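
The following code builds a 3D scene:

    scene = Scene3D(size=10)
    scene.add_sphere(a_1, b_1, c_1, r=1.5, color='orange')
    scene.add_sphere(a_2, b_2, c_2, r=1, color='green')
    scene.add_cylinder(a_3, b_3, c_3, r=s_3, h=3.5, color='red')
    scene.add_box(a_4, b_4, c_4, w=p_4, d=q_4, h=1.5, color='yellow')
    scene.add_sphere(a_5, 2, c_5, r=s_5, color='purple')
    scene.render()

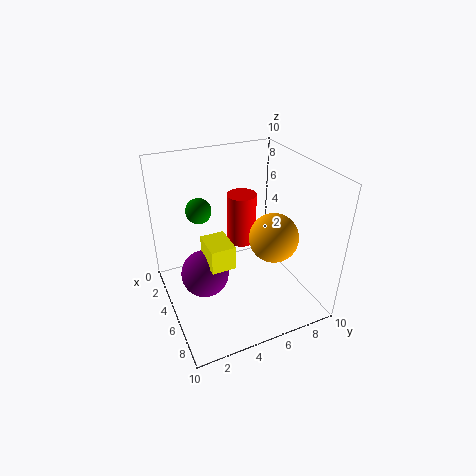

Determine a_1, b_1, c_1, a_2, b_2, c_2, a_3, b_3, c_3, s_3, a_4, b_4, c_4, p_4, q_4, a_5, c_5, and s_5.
a_1 = 8
b_1 = 6
c_1 = 6.5
a_2 = 1
b_2 = 3.5
c_2 = 5.5
a_3 = 4.5
b_3 = 5.5
c_3 = 4.5
s_3 = 1
a_4 = 6
b_4 = 2
c_4 = 5
p_4 = 2
q_4 = 1.5
a_5 = 6.5
c_5 = 4
s_5 = 1.5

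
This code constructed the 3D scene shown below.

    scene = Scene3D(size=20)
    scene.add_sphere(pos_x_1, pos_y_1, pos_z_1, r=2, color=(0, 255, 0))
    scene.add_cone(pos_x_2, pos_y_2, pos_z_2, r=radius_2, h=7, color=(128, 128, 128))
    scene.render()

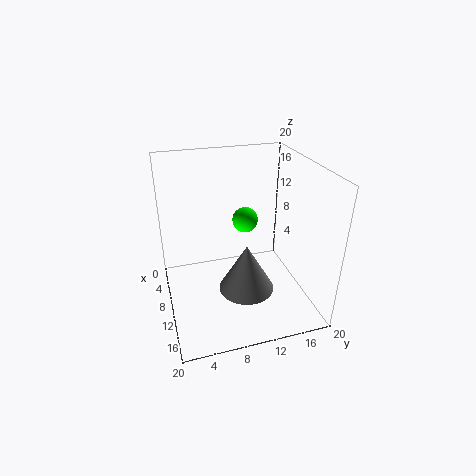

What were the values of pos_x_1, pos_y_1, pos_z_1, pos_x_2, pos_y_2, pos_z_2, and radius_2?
pos_x_1 = 4, pos_y_1 = 13, pos_z_1 = 9.5, pos_x_2 = 11, pos_y_2 = 11, pos_z_2 = 2, radius_2 = 4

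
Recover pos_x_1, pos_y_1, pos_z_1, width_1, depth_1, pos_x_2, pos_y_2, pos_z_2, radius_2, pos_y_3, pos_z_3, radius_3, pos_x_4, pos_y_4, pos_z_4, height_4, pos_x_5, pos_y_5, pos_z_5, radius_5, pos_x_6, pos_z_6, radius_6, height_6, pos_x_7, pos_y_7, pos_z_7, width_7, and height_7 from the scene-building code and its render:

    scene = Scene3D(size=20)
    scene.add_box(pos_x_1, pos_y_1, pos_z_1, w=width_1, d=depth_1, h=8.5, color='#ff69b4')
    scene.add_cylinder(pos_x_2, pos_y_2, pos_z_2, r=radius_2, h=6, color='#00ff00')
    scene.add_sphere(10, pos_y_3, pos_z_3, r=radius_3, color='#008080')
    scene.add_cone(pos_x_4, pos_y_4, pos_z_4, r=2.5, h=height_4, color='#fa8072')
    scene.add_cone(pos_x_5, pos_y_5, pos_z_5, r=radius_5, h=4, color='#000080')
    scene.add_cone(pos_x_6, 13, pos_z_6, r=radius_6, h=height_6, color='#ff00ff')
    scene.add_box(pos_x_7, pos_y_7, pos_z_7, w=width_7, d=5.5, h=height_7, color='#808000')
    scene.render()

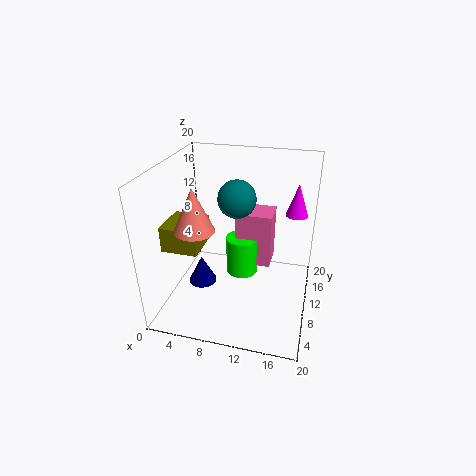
pos_x_1 = 8.5; pos_y_1 = 14; pos_z_1 = 3; width_1 = 5.5; depth_1 = 4.5; pos_x_2 = 9.5; pos_y_2 = 14.5; pos_z_2 = 1.5; radius_2 = 2.5; pos_y_3 = 9.5; pos_z_3 = 16; radius_3 = 2.5; pos_x_4 = 6; pos_y_4 = 4.5; pos_z_4 = 13.5; height_4 = 5.5; pos_x_5 = 5; pos_y_5 = 8.5; pos_z_5 = 3; radius_5 = 2; pos_x_6 = 17.5; pos_z_6 = 13; radius_6 = 1.5; height_6 = 4.5; pos_x_7 = 0.5; pos_y_7 = 5.5; pos_z_7 = 9; width_7 = 5; height_7 = 3.5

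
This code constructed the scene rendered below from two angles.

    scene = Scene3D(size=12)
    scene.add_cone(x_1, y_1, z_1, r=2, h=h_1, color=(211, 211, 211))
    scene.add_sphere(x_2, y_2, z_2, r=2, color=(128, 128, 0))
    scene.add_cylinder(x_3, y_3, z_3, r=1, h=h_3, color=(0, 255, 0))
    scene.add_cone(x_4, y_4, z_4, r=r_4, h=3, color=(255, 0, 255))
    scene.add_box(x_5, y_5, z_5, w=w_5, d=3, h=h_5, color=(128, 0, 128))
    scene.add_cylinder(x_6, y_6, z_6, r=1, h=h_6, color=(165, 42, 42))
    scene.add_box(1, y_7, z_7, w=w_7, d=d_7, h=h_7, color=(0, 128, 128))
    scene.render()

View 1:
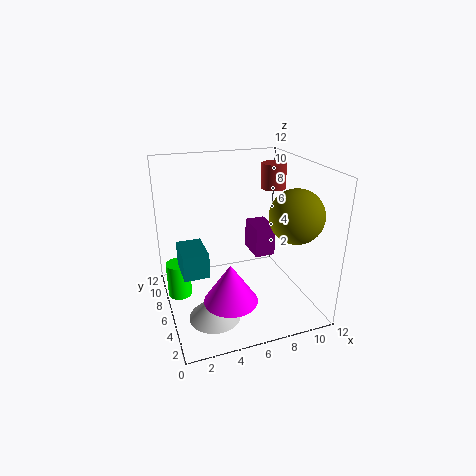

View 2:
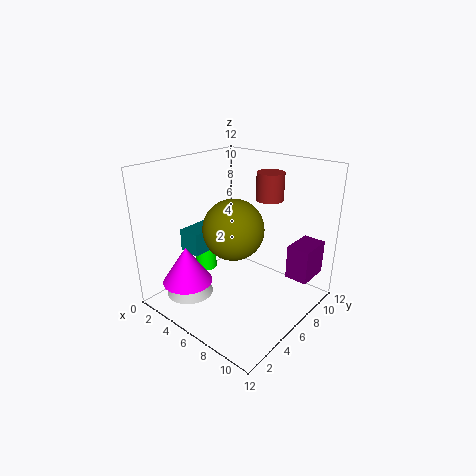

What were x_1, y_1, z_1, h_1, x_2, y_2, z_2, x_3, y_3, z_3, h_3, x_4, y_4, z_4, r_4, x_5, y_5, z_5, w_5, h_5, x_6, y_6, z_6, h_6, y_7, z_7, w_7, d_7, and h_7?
x_1 = 3
y_1 = 3
z_1 = 1
h_1 = 2
x_2 = 9
y_2 = 2
z_2 = 9
x_3 = 1
y_3 = 7
z_3 = 1
h_3 = 3
x_4 = 4
y_4 = 2
z_4 = 3
r_4 = 2
x_5 = 9
y_5 = 9
z_5 = 2
w_5 = 2
h_5 = 3
x_6 = 9
y_6 = 6
z_6 = 10
h_6 = 2
y_7 = 4
z_7 = 4
w_7 = 2
d_7 = 3
h_7 = 2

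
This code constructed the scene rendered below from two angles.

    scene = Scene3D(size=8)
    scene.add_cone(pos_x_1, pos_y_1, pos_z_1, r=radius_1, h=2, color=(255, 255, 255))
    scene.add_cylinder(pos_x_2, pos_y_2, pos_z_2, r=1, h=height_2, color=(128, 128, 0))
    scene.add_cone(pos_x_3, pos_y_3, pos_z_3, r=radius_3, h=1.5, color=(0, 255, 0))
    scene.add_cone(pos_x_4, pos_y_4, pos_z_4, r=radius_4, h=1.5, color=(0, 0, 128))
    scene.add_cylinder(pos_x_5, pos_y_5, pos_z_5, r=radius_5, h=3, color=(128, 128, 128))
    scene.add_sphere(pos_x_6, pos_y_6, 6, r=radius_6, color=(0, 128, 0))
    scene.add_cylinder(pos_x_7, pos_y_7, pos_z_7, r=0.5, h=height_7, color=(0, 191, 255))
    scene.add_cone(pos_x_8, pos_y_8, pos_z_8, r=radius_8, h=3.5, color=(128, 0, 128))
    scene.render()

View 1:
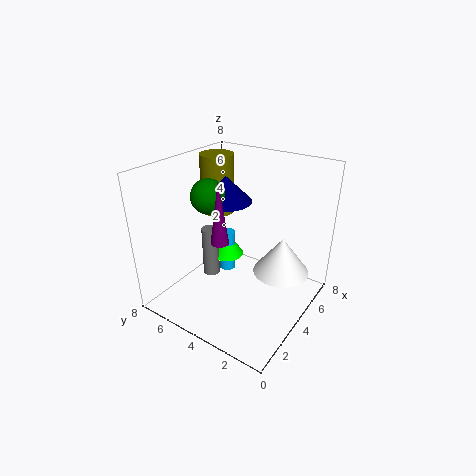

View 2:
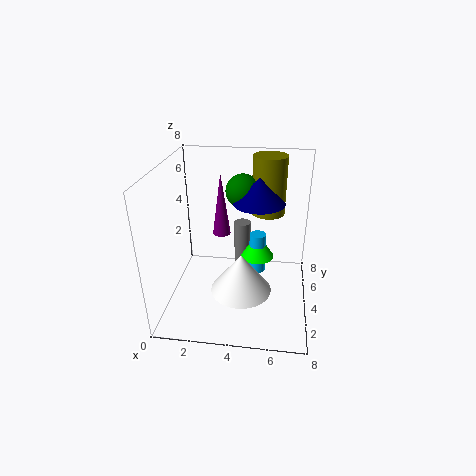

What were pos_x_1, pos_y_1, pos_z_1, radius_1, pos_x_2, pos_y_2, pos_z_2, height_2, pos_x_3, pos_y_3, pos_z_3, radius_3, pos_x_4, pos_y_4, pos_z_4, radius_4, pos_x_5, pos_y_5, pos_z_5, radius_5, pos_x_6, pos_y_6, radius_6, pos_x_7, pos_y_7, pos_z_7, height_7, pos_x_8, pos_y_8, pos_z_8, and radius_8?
pos_x_1 = 4.5, pos_y_1 = 1.5, pos_z_1 = 2.5, radius_1 = 1.5, pos_x_2 = 5.5, pos_y_2 = 6.5, pos_z_2 = 4.5, height_2 = 3.5, pos_x_3 = 5, pos_y_3 = 5.5, pos_z_3 = 2, radius_3 = 1, pos_x_4 = 5, pos_y_4 = 5.5, pos_z_4 = 5.5, radius_4 = 1.5, pos_x_5 = 4, pos_y_5 = 6, pos_z_5 = 1, radius_5 = 0.5, pos_x_6 = 4, pos_y_6 = 6, radius_6 = 1, pos_x_7 = 5, pos_y_7 = 5.5, pos_z_7 = 1, height_7 = 2.5, pos_x_8 = 3, pos_y_8 = 4.5, pos_z_8 = 4, radius_8 = 0.5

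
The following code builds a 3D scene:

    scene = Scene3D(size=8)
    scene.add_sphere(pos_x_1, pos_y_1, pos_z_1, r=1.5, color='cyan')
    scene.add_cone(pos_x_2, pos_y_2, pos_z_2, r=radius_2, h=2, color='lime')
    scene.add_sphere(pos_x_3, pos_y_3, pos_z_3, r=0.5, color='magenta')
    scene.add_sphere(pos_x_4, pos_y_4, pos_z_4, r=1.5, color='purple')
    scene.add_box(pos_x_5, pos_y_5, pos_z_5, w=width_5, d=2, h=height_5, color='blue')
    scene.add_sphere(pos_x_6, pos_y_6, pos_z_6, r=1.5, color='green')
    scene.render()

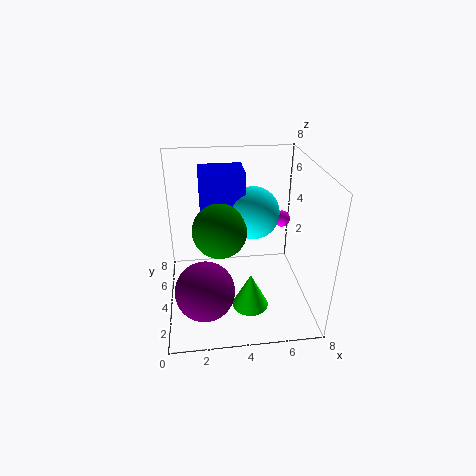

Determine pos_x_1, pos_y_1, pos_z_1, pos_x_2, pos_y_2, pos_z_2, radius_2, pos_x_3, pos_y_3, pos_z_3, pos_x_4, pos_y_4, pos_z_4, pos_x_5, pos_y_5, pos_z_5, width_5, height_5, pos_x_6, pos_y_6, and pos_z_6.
pos_x_1 = 5
pos_y_1 = 5
pos_z_1 = 5
pos_x_2 = 4.5
pos_y_2 = 2.5
pos_z_2 = 0.5
radius_2 = 1
pos_x_3 = 7
pos_y_3 = 6
pos_z_3 = 4
pos_x_4 = 2
pos_y_4 = 1.5
pos_z_4 = 2.5
pos_x_5 = 2
pos_y_5 = 4.5
pos_z_5 = 4.5
width_5 = 2.5
height_5 = 3
pos_x_6 = 3
pos_y_6 = 4
pos_z_6 = 4.5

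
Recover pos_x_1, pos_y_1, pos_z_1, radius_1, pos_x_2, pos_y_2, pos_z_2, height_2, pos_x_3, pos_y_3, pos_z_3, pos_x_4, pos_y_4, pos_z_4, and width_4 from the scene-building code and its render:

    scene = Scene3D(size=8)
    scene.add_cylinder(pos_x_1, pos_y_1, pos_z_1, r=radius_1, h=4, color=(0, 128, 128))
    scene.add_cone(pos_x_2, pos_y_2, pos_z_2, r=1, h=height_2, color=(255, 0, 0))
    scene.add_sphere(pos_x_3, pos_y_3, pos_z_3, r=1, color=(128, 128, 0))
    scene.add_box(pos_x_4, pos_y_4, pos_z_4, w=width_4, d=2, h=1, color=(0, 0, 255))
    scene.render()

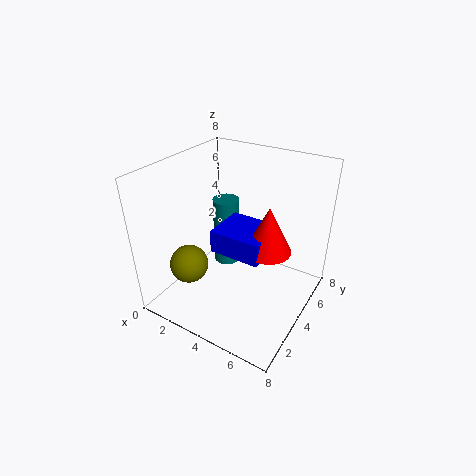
pos_x_1 = 2.75; pos_y_1 = 4.75; pos_z_1 = 1.75; radius_1 = 0.75; pos_x_2 = 7; pos_y_2 = 1.5; pos_z_2 = 5.75; height_2 = 2; pos_x_3 = 2.5; pos_y_3 = 1.5; pos_z_3 = 3.25; pos_x_4 = 4.75; pos_y_4 = 0.5; pos_z_4 = 5.5; width_4 = 2.25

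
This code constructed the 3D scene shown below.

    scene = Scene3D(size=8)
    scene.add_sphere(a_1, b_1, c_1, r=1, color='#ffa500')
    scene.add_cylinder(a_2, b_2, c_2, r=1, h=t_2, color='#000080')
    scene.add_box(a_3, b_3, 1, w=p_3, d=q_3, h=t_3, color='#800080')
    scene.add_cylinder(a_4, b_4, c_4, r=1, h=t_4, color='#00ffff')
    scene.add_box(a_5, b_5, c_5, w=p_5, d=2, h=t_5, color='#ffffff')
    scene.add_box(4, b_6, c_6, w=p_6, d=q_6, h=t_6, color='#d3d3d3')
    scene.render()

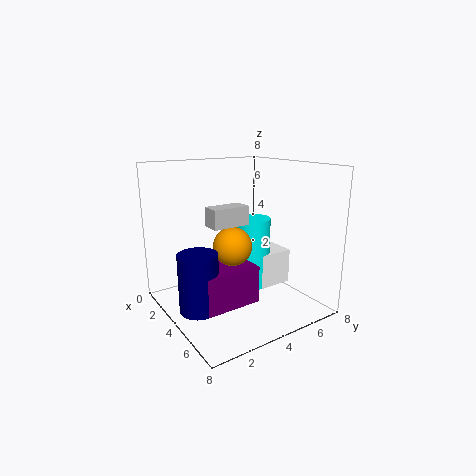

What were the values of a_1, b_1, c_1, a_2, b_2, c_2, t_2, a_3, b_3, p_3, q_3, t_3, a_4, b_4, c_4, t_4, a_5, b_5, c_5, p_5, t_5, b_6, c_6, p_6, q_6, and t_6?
a_1 = 5, b_1 = 3, c_1 = 4, a_2 = 5, b_2 = 1, c_2 = 1, t_2 = 3, a_3 = 4, b_3 = 1, p_3 = 2, q_3 = 3, t_3 = 2, a_4 = 4, b_4 = 5, c_4 = 1, t_4 = 4, a_5 = 3, b_5 = 5, c_5 = 1, p_5 = 2, t_5 = 2, b_6 = 2, c_6 = 5, p_6 = 1, q_6 = 2, t_6 = 1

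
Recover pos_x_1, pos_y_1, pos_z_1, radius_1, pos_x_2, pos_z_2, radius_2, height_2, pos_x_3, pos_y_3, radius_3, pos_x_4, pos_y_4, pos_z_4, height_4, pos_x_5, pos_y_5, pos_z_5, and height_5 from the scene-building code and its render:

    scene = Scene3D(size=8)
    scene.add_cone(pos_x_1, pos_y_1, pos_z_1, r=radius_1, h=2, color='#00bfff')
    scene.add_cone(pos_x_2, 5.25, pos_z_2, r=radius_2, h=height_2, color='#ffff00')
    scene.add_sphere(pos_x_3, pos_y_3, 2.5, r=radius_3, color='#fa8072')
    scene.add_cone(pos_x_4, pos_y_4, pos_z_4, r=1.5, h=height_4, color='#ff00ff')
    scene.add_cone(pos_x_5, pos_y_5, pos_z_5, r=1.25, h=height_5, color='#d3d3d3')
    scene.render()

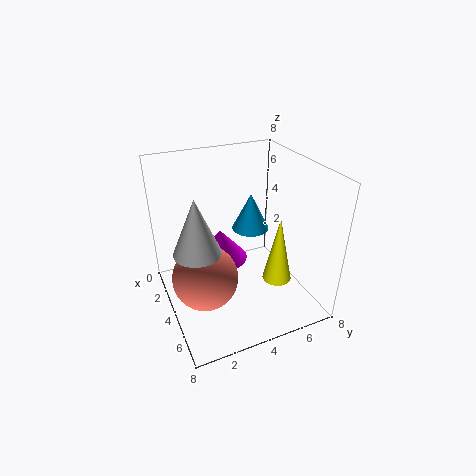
pos_x_1 = 4, pos_y_1 = 4.75, pos_z_1 = 4.5, radius_1 = 1, pos_x_2 = 6.25, pos_z_2 = 2.5, radius_2 = 0.75, height_2 = 3.5, pos_x_3 = 4.75, pos_y_3 = 1.75, radius_3 = 1.75, pos_x_4 = 3.25, pos_y_4 = 3.25, pos_z_4 = 2.5, height_4 = 1.75, pos_x_5 = 4.5, pos_y_5 = 1.5, pos_z_5 = 4, height_5 = 3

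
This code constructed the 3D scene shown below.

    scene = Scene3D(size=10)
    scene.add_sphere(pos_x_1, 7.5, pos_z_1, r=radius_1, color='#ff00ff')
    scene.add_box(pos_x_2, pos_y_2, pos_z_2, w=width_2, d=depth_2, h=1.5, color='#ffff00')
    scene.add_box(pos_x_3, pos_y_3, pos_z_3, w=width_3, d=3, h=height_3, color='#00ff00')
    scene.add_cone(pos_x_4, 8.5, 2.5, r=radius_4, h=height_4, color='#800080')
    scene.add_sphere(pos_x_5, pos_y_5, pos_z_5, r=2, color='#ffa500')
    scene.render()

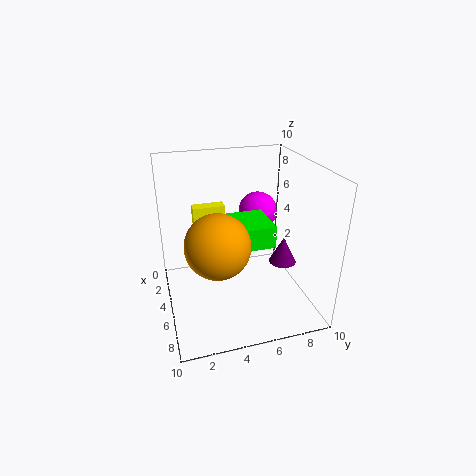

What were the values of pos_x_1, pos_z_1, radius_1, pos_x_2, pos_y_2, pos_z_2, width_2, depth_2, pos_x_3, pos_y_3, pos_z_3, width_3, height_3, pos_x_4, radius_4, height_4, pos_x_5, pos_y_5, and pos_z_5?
pos_x_1 = 2; pos_z_1 = 5.5; radius_1 = 1.5; pos_x_2 = 0.5; pos_y_2 = 2.5; pos_z_2 = 4.5; width_2 = 1; depth_2 = 2.5; pos_x_3 = 4; pos_y_3 = 4; pos_z_3 = 5; width_3 = 3; height_3 = 1.5; pos_x_4 = 5; radius_4 = 1; height_4 = 2; pos_x_5 = 7.5; pos_y_5 = 3; pos_z_5 = 6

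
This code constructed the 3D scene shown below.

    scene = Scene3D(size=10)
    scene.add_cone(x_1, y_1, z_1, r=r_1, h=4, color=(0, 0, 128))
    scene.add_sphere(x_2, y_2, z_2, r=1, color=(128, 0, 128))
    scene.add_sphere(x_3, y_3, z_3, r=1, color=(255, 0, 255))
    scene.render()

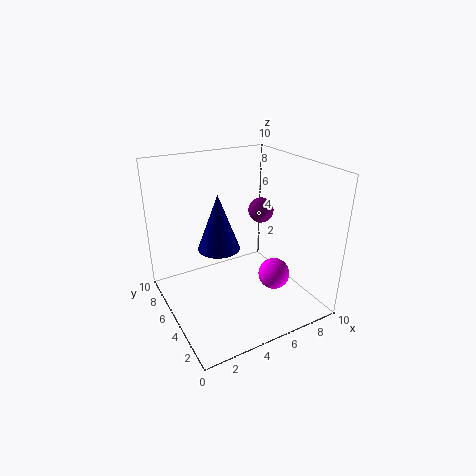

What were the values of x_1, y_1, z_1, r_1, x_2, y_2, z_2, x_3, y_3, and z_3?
x_1 = 4; y_1 = 6; z_1 = 4; r_1 = 1.5; x_2 = 8.5; y_2 = 7.5; z_2 = 5.5; x_3 = 6; y_3 = 2; z_3 = 3.5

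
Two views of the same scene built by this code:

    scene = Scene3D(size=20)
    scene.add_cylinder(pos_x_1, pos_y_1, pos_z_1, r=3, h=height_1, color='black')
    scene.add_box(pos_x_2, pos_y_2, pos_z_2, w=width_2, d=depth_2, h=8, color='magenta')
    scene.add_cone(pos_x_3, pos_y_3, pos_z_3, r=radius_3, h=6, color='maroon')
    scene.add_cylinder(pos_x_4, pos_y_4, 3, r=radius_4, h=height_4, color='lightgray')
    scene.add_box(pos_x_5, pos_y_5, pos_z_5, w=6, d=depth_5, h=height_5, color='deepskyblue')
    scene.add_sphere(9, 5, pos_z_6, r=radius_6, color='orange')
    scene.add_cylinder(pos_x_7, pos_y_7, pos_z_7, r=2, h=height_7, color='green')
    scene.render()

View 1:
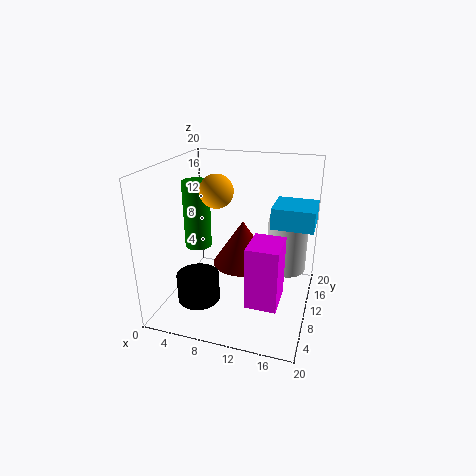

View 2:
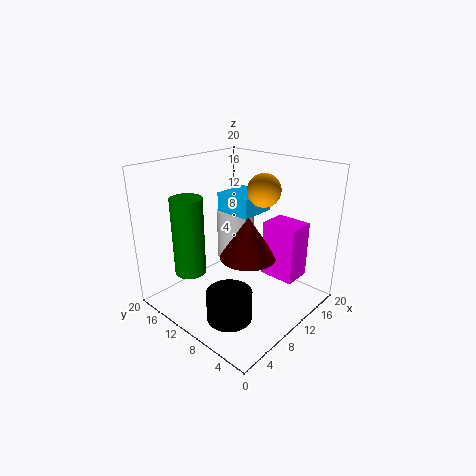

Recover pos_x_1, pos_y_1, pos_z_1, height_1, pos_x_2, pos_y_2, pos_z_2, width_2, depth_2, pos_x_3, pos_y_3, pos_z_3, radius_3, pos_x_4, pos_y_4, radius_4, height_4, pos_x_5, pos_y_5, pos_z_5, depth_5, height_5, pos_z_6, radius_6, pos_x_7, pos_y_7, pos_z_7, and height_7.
pos_x_1 = 5; pos_y_1 = 7; pos_z_1 = 1; height_1 = 4; pos_x_2 = 13; pos_y_2 = 3; pos_z_2 = 4; width_2 = 4; depth_2 = 5; pos_x_3 = 11; pos_y_3 = 9; pos_z_3 = 7; radius_3 = 4; pos_x_4 = 16; pos_y_4 = 16; radius_4 = 3; height_4 = 8; pos_x_5 = 14; pos_y_5 = 12; pos_z_5 = 11; depth_5 = 6; height_5 = 3; pos_z_6 = 18; radius_6 = 2; pos_x_7 = 3; pos_y_7 = 12; pos_z_7 = 7; height_7 = 10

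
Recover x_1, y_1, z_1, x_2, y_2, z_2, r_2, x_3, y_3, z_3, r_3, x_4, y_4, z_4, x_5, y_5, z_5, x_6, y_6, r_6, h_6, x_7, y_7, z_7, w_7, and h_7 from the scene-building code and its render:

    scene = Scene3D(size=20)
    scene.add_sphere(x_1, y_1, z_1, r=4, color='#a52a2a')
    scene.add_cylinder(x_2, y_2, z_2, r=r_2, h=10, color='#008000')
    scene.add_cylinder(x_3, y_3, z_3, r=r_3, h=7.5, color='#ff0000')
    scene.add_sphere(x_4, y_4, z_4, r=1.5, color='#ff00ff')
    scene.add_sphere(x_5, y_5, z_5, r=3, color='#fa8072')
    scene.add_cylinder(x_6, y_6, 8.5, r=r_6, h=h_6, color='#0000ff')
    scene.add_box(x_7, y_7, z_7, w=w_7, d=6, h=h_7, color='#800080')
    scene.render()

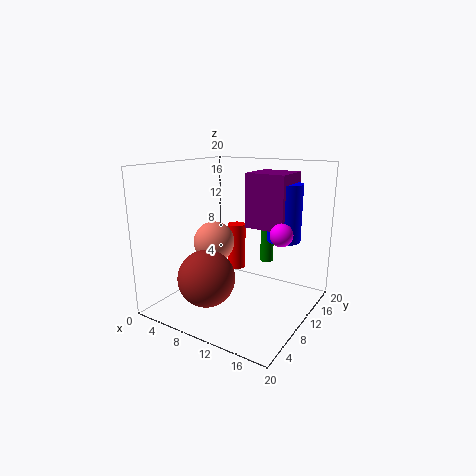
x_1 = 7
y_1 = 6.5
z_1 = 4.5
x_2 = 11.5
y_2 = 16
z_2 = 5
r_2 = 1
x_3 = 5
y_3 = 17.5
z_3 = 2
r_3 = 1.5
x_4 = 16.5
y_4 = 10
z_4 = 11.5
x_5 = 5.5
y_5 = 10.5
z_5 = 8.5
x_6 = 14
y_6 = 16.5
r_6 = 2.5
h_6 = 8.5
x_7 = 9
y_7 = 13.5
z_7 = 10.5
w_7 = 6
h_7 = 8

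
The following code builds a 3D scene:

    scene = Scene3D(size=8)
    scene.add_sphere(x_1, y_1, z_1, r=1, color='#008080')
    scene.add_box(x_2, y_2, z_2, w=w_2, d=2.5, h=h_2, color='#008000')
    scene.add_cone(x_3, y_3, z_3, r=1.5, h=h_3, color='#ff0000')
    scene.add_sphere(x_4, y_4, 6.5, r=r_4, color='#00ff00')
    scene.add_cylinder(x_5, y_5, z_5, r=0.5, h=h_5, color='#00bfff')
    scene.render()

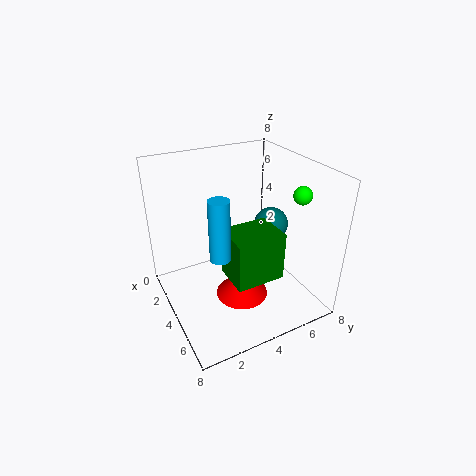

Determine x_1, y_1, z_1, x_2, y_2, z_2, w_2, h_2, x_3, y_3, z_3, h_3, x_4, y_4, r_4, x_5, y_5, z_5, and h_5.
x_1 = 3.5; y_1 = 6.5; z_1 = 4; x_2 = 5; y_2 = 2.5; z_2 = 3; w_2 = 2; h_2 = 2.5; x_3 = 4.5; y_3 = 4; z_3 = 0.5; h_3 = 1.5; x_4 = 5.5; y_4 = 7; r_4 = 0.5; x_5 = 6; y_5 = 2; z_5 = 4.5; h_5 = 3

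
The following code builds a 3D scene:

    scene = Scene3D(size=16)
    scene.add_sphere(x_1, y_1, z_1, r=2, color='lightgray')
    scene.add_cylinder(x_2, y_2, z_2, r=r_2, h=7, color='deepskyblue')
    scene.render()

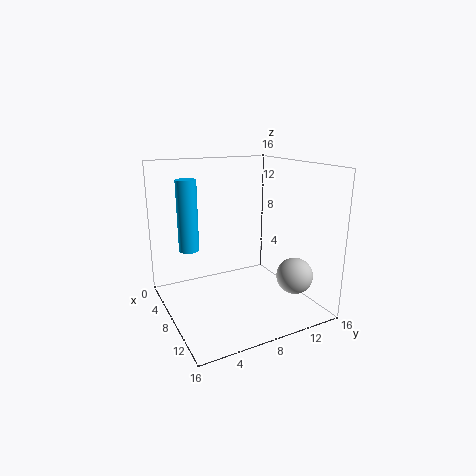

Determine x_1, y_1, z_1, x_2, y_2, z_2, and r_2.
x_1 = 12; y_1 = 13; z_1 = 4; x_2 = 9; y_2 = 2; z_2 = 8; r_2 = 1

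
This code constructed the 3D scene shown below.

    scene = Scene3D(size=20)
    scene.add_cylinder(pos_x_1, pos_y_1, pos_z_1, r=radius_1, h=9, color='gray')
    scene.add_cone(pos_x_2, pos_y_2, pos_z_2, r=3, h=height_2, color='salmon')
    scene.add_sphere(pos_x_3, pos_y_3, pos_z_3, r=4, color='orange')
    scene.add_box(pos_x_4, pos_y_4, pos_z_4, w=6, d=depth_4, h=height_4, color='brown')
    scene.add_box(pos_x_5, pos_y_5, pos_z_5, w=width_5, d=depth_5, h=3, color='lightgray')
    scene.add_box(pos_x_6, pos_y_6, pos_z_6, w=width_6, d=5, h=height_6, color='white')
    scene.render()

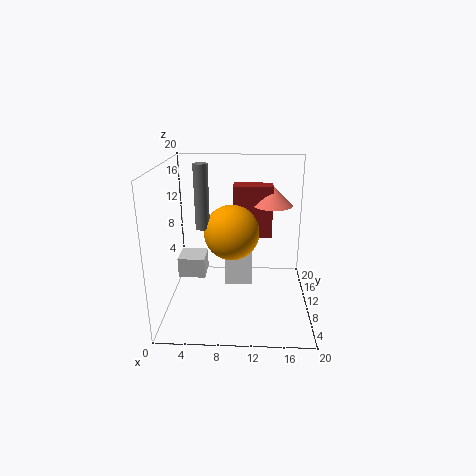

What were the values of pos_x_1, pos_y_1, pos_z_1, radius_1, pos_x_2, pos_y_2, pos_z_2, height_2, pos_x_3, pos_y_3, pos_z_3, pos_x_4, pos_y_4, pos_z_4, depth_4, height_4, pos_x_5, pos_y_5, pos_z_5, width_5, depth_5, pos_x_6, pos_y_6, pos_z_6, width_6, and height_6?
pos_x_1 = 5, pos_y_1 = 11, pos_z_1 = 11, radius_1 = 1, pos_x_2 = 15, pos_y_2 = 16, pos_z_2 = 13, height_2 = 3, pos_x_3 = 9, pos_y_3 = 12, pos_z_3 = 10, pos_x_4 = 9, pos_y_4 = 15, pos_z_4 = 8, depth_4 = 3, height_4 = 8, pos_x_5 = 1, pos_y_5 = 11, pos_z_5 = 3, width_5 = 4, depth_5 = 4, pos_x_6 = 8, pos_y_6 = 11, pos_z_6 = 2, width_6 = 4, height_6 = 8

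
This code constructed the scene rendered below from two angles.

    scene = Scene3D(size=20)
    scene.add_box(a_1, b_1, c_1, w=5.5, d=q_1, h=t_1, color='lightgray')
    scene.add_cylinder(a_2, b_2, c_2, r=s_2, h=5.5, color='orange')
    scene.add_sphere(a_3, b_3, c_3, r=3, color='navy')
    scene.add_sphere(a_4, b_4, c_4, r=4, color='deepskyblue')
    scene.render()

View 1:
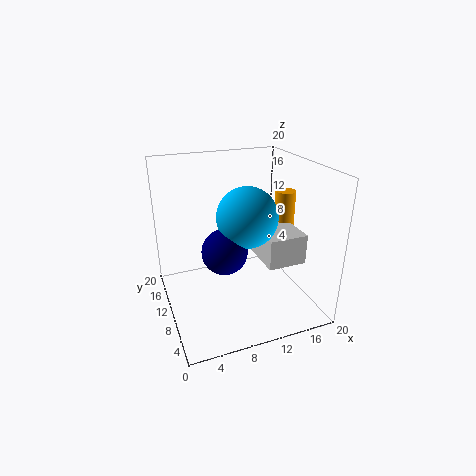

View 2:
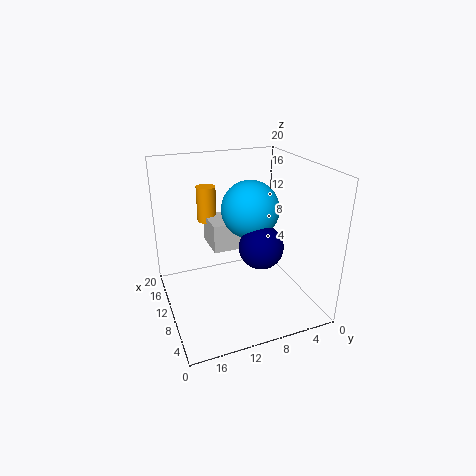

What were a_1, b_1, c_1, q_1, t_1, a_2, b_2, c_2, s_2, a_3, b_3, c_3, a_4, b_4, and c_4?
a_1 = 13
b_1 = 5.75
c_1 = 6.5
q_1 = 6.75
t_1 = 4.25
a_2 = 18.25
b_2 = 12
c_2 = 9.75
s_2 = 1.5
a_3 = 7.25
b_3 = 7.75
c_3 = 9.5
a_4 = 10.5
b_4 = 8
c_4 = 13.75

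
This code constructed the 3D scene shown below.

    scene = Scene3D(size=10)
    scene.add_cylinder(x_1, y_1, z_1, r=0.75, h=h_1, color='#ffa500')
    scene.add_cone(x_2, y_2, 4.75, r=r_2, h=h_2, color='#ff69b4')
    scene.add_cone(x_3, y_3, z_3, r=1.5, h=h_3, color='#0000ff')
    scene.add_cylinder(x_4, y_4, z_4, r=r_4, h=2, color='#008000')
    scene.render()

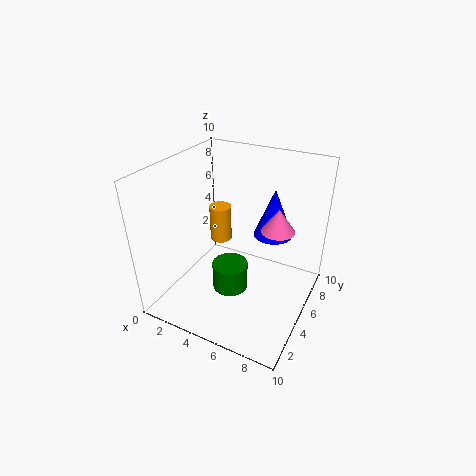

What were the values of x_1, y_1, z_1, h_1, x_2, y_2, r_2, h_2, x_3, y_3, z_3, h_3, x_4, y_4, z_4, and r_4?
x_1 = 3.5; y_1 = 5.25; z_1 = 4.5; h_1 = 2.5; x_2 = 7; y_2 = 7.5; r_2 = 1.25; h_2 = 1.75; x_3 = 6.25; y_3 = 8.5; z_3 = 3.75; h_3 = 3.75; x_4 = 4.75; y_4 = 4.25; z_4 = 1.25; r_4 = 1.25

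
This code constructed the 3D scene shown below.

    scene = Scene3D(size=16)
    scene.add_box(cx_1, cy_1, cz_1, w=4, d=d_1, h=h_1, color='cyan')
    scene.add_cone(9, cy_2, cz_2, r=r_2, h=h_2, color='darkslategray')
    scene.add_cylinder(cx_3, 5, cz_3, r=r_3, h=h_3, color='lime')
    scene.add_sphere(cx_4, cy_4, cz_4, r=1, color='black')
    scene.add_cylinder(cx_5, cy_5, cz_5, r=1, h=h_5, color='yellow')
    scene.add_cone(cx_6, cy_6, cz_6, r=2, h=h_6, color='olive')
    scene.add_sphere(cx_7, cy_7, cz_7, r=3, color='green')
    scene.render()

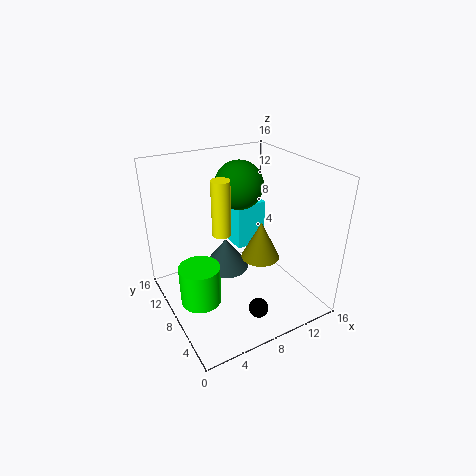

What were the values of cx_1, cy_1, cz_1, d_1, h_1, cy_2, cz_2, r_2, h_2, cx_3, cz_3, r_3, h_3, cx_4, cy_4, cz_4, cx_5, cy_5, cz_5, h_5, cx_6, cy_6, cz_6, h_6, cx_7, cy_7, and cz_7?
cx_1 = 11; cy_1 = 13; cz_1 = 3; d_1 = 3; h_1 = 6; cy_2 = 13; cz_2 = 1; r_2 = 3; h_2 = 4; cx_3 = 2; cz_3 = 4; r_3 = 2; h_3 = 4; cx_4 = 7; cy_4 = 2; cz_4 = 3; cx_5 = 6; cy_5 = 8; cz_5 = 9; h_5 = 6; cx_6 = 9; cy_6 = 5; cz_6 = 7; h_6 = 4; cx_7 = 11; cy_7 = 13; cz_7 = 12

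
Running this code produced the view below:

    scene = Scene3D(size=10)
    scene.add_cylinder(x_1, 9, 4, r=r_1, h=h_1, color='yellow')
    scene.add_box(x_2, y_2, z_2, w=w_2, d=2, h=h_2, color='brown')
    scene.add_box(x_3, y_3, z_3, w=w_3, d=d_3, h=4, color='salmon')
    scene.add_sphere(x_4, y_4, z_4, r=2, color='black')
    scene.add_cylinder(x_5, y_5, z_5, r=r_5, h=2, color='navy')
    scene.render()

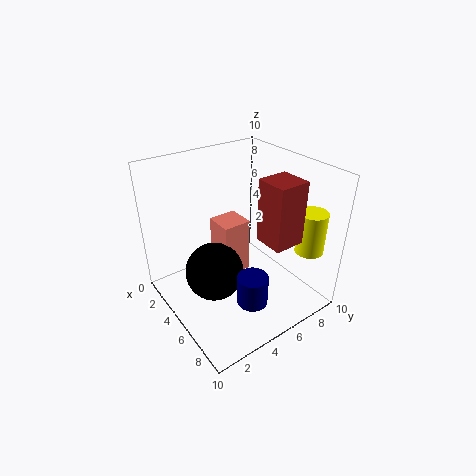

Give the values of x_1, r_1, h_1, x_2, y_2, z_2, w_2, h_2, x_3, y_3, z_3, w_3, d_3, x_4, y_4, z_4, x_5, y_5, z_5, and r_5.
x_1 = 8; r_1 = 1; h_1 = 3; x_2 = 7; y_2 = 5; z_2 = 6; w_2 = 2; h_2 = 4; x_3 = 3; y_3 = 4; z_3 = 2; w_3 = 2; d_3 = 2; x_4 = 5; y_4 = 3; z_4 = 3; x_5 = 8; y_5 = 4; z_5 = 2; r_5 = 1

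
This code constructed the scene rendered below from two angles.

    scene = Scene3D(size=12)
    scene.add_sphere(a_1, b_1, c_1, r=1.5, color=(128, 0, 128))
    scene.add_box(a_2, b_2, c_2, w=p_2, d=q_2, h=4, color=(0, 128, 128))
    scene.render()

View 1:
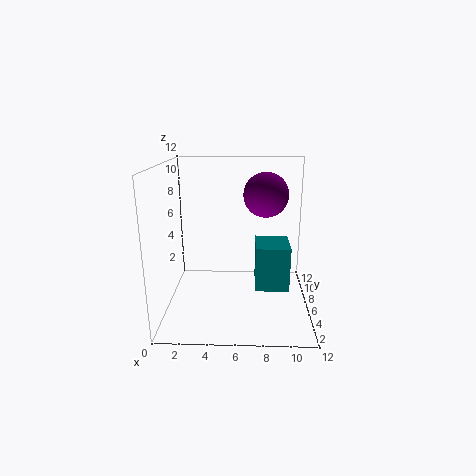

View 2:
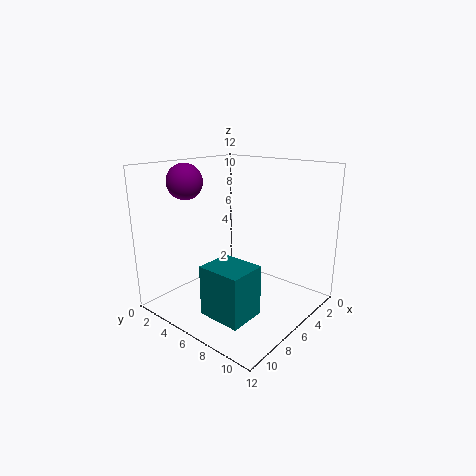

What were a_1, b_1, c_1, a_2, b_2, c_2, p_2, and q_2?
a_1 = 8; b_1 = 2; c_1 = 10.5; a_2 = 7.5; b_2 = 6; c_2 = 1; p_2 = 3; q_2 = 3.5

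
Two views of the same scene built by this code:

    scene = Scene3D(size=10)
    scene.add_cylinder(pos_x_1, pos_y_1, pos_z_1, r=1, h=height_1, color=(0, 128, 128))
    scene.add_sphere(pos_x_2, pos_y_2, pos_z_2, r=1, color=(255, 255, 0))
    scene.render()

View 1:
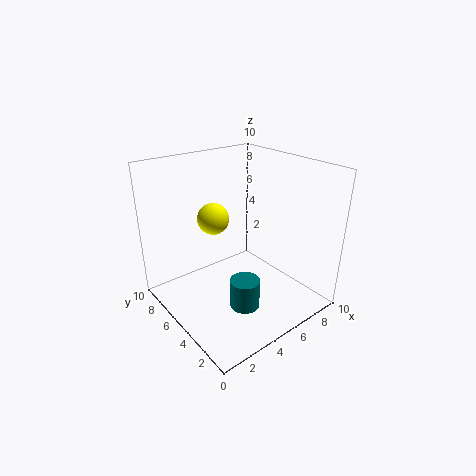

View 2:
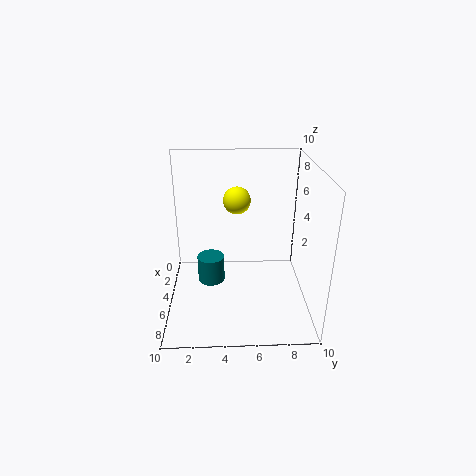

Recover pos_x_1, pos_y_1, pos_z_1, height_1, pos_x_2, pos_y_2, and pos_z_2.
pos_x_1 = 4, pos_y_1 = 3, pos_z_1 = 1, height_1 = 2, pos_x_2 = 3, pos_y_2 = 5, pos_z_2 = 7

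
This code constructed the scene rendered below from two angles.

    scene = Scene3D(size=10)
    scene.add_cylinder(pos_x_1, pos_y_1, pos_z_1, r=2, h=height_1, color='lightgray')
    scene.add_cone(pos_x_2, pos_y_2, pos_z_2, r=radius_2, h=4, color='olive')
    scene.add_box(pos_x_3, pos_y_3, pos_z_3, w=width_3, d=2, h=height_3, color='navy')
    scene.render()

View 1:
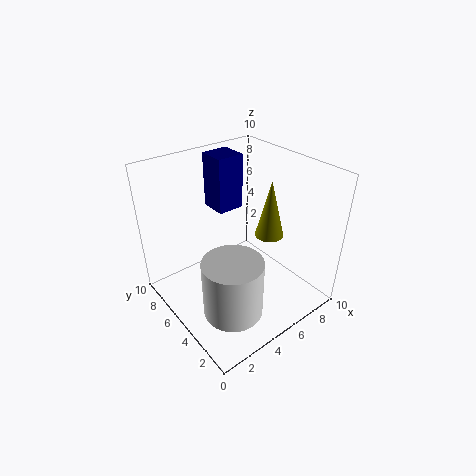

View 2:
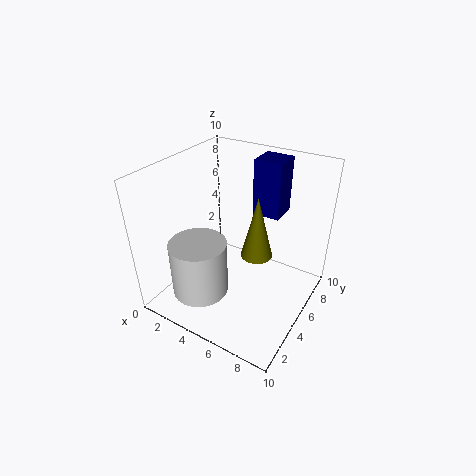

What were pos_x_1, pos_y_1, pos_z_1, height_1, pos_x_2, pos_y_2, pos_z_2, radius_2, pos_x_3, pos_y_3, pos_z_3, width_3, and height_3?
pos_x_1 = 3, pos_y_1 = 3, pos_z_1 = 1, height_1 = 4, pos_x_2 = 7, pos_y_2 = 4, pos_z_2 = 5, radius_2 = 1, pos_x_3 = 5, pos_y_3 = 7, pos_z_3 = 6, width_3 = 2, height_3 = 4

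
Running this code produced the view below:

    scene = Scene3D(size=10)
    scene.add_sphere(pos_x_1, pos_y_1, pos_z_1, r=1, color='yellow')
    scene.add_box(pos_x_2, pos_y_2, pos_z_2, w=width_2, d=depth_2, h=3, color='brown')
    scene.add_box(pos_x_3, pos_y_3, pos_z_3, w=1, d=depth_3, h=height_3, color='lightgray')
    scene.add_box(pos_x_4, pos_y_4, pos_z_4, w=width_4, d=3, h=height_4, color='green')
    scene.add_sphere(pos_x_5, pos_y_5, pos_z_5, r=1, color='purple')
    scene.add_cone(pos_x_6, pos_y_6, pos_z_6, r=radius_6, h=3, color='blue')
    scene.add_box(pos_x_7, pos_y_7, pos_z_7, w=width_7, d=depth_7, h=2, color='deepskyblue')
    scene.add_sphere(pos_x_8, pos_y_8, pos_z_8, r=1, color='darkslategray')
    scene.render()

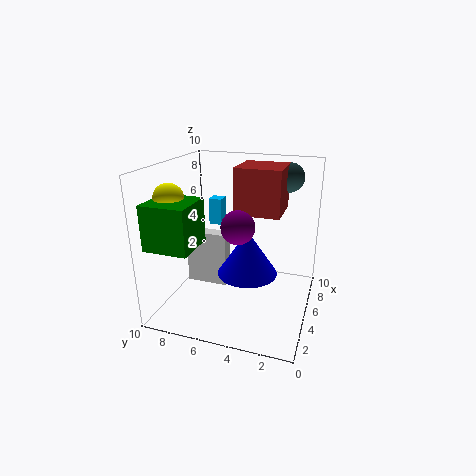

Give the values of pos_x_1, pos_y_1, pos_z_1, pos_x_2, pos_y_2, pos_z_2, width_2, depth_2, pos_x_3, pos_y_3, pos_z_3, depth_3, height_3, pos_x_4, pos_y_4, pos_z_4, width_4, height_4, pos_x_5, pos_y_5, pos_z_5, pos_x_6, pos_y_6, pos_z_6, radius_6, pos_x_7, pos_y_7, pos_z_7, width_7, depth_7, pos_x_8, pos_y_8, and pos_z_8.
pos_x_1 = 3
pos_y_1 = 9
pos_z_1 = 8
pos_x_2 = 4
pos_y_2 = 2
pos_z_2 = 7
width_2 = 3
depth_2 = 3
pos_x_3 = 5
pos_y_3 = 6
pos_z_3 = 1
depth_3 = 3
height_3 = 4
pos_x_4 = 1
pos_y_4 = 7
pos_z_4 = 5
width_4 = 3
height_4 = 3
pos_x_5 = 2
pos_y_5 = 4
pos_z_5 = 7
pos_x_6 = 4
pos_y_6 = 4
pos_z_6 = 3
radius_6 = 2
pos_x_7 = 7
pos_y_7 = 7
pos_z_7 = 5
width_7 = 1
depth_7 = 1
pos_x_8 = 7
pos_y_8 = 2
pos_z_8 = 9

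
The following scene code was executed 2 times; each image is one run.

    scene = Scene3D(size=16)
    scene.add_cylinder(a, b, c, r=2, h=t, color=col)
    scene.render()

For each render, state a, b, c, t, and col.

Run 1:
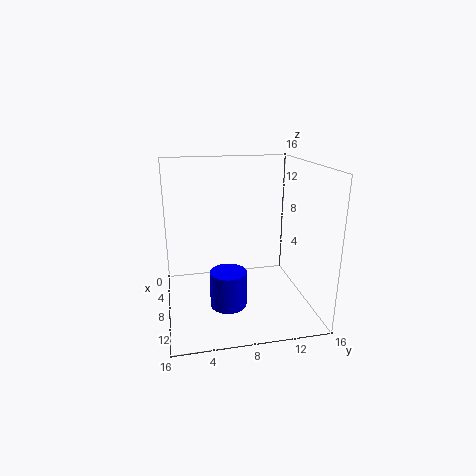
a = 10
b = 6.5
c = 1
t = 4
col = 'blue'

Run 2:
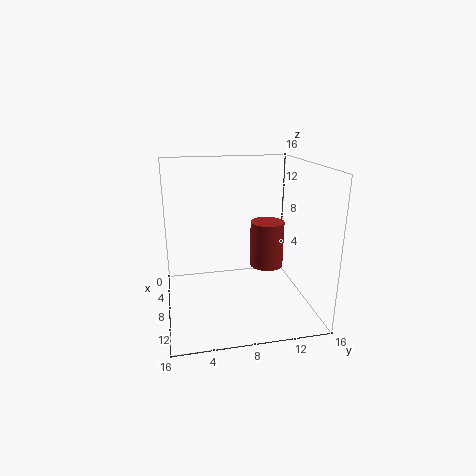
a = 6
b = 12
c = 3.5
t = 5.5
col = 'brown'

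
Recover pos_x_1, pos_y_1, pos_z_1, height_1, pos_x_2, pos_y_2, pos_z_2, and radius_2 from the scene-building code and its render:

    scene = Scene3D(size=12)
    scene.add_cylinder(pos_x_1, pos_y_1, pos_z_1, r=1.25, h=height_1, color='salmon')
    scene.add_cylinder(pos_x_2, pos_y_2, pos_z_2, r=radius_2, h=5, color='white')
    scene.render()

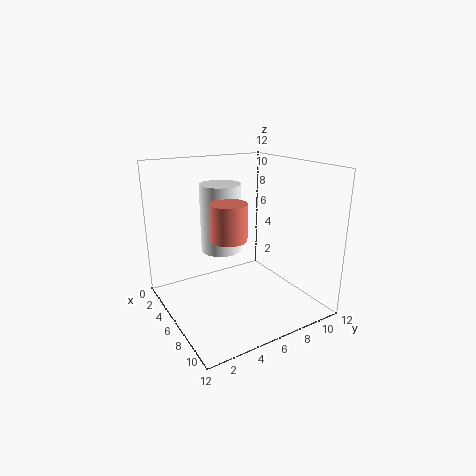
pos_x_1 = 9.75
pos_y_1 = 3
pos_z_1 = 7.75
height_1 = 2.5
pos_x_2 = 7.25
pos_y_2 = 3.75
pos_z_2 = 6
radius_2 = 1.5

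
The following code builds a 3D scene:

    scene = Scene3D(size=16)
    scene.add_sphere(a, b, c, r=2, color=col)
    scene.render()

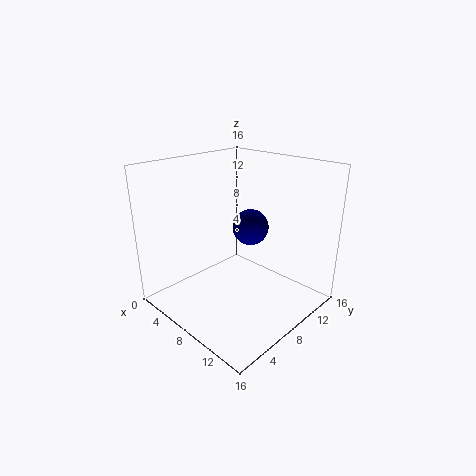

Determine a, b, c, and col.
a = 8.5, b = 9.5, c = 9, col = 'navy'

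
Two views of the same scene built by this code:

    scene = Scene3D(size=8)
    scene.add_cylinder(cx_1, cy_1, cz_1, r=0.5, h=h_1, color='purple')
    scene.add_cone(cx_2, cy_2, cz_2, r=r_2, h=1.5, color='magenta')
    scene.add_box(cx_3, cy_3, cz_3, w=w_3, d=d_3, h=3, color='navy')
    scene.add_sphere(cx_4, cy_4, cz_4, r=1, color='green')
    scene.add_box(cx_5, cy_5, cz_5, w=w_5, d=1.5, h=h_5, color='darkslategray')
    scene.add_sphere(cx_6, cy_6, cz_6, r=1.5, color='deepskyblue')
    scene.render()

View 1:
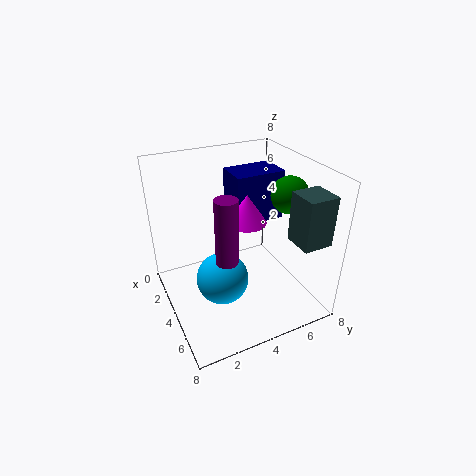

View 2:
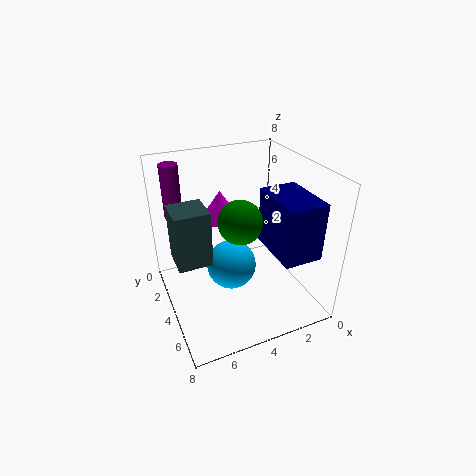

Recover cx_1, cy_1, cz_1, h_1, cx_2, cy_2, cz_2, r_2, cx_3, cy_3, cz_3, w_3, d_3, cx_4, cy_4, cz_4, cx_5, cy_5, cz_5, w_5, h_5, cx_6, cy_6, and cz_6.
cx_1 = 7; cy_1 = 2; cz_1 = 5; h_1 = 3; cx_2 = 5; cy_2 = 4; cz_2 = 5.5; r_2 = 1; cx_3 = 1; cy_3 = 4.5; cz_3 = 4; w_3 = 2; d_3 = 3; cx_4 = 5; cy_4 = 6.5; cz_4 = 6.5; cx_5 = 6.5; cy_5 = 5.5; cz_5 = 5; w_5 = 1.5; h_5 = 2.5; cx_6 = 4; cy_6 = 3; cz_6 = 1.5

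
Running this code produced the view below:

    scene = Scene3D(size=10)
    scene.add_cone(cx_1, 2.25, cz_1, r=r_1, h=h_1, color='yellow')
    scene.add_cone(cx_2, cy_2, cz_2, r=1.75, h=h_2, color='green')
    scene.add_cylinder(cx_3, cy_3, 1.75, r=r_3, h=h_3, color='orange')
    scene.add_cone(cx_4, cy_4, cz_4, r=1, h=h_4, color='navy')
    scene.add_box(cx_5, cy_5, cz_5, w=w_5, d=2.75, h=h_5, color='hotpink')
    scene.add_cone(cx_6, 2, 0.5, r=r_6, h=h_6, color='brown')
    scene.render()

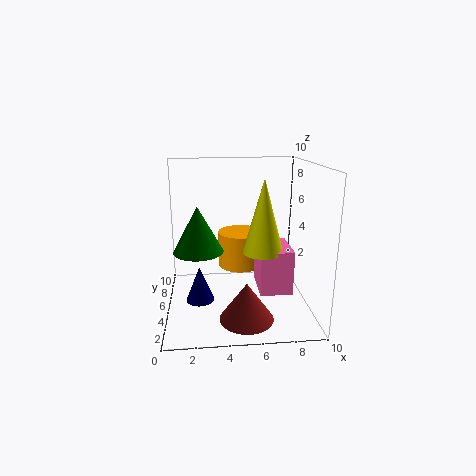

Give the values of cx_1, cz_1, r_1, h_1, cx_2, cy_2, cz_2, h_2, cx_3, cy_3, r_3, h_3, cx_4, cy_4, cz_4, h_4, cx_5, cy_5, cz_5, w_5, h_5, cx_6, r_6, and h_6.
cx_1 = 6.25, cz_1 = 5, r_1 = 1.25, h_1 = 4.5, cx_2 = 2.25, cy_2 = 5.25, cz_2 = 4, h_2 = 3.25, cx_3 = 5.5, cy_3 = 8, r_3 = 1.75, h_3 = 2.75, cx_4 = 2.25, cy_4 = 4.75, cz_4 = 0.5, h_4 = 2.5, cx_5 = 6, cy_5 = 1.25, cz_5 = 2.5, w_5 = 2, h_5 = 2.75, cx_6 = 5.25, r_6 = 1.75, h_6 = 2.5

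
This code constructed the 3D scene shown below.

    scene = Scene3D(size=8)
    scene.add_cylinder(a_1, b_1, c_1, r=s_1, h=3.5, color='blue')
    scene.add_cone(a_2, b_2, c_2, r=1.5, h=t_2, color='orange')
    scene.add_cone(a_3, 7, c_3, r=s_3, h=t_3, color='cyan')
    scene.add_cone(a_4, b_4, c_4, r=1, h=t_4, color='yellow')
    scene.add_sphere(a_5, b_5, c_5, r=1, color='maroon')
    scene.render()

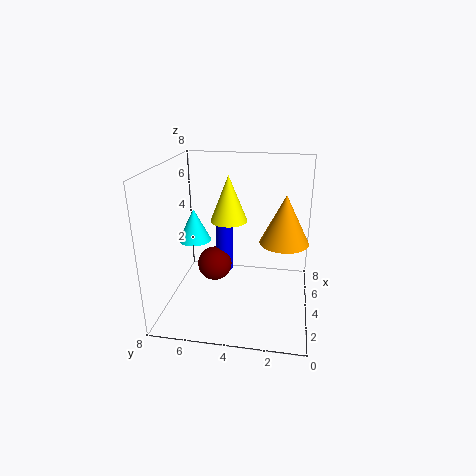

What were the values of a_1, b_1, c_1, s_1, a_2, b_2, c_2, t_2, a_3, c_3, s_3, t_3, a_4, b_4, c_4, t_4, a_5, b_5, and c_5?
a_1 = 5, b_1 = 5, c_1 = 1.5, s_1 = 0.5, a_2 = 6, b_2 = 1.5, c_2 = 3, t_2 = 3, a_3 = 5.5, c_3 = 3, s_3 = 1, t_3 = 2, a_4 = 4, b_4 = 4.5, c_4 = 5, t_4 = 2.5, a_5 = 4.5, b_5 = 5.5, c_5 = 2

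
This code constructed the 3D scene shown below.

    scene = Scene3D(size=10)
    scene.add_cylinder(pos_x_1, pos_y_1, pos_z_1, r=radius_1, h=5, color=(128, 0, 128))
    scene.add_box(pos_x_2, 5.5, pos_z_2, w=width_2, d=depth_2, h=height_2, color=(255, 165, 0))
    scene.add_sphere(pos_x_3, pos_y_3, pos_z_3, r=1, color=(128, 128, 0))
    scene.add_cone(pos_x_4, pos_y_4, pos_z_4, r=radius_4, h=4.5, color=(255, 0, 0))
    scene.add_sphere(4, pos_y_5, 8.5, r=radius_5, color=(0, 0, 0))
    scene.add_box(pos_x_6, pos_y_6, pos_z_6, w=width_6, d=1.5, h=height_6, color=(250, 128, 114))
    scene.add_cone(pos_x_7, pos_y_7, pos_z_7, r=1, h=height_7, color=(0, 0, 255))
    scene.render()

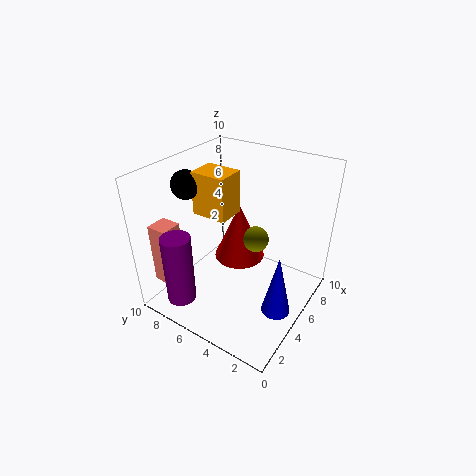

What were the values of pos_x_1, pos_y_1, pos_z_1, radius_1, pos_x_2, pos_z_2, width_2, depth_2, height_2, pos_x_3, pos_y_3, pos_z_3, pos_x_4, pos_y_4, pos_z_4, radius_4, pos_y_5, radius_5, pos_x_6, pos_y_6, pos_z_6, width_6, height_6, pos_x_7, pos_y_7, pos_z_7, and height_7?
pos_x_1 = 1.5; pos_y_1 = 7.5; pos_z_1 = 1; radius_1 = 1; pos_x_2 = 4; pos_z_2 = 6.5; width_2 = 2; depth_2 = 2.5; height_2 = 3; pos_x_3 = 7.5; pos_y_3 = 5; pos_z_3 = 3.5; pos_x_4 = 7.5; pos_y_4 = 6.5; pos_z_4 = 1.5; radius_4 = 2; pos_y_5 = 8.5; radius_5 = 1; pos_x_6 = 1.5; pos_y_6 = 8.5; pos_z_6 = 1.5; width_6 = 1.5; height_6 = 4.5; pos_x_7 = 4.5; pos_y_7 = 1.5; pos_z_7 = 0.5; height_7 = 4.5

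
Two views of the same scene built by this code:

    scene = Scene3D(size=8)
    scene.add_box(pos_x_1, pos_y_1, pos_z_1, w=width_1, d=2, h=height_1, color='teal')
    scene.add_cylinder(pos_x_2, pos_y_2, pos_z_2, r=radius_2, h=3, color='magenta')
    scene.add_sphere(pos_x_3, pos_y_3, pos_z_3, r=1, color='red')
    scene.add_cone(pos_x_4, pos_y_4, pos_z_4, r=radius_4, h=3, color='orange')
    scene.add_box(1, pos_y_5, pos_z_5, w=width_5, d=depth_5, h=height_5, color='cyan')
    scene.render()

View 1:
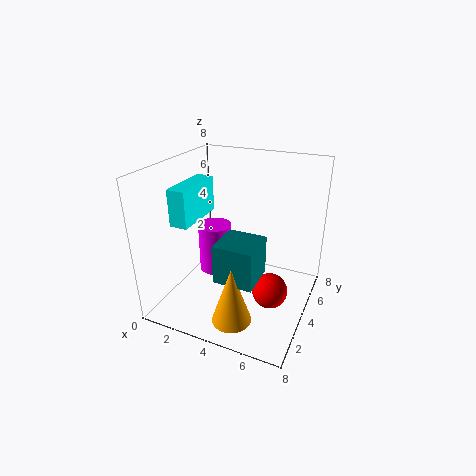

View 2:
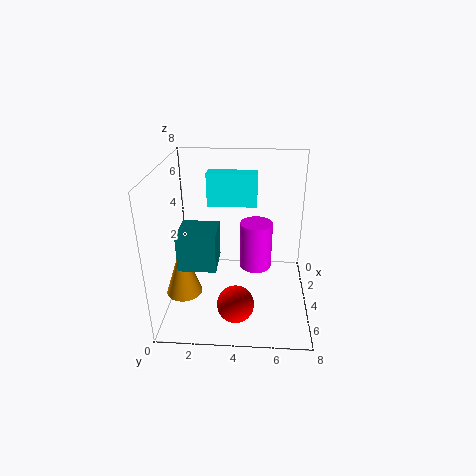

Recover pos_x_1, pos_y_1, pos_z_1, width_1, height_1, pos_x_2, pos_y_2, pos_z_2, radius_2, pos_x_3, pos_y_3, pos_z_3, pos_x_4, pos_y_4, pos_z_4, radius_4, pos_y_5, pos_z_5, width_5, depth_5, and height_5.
pos_x_1 = 4; pos_y_1 = 1; pos_z_1 = 3; width_1 = 2; height_1 = 2; pos_x_2 = 2; pos_y_2 = 5; pos_z_2 = 1; radius_2 = 1; pos_x_3 = 6; pos_y_3 = 4; pos_z_3 = 1; pos_x_4 = 5; pos_y_4 = 1; pos_z_4 = 1; radius_4 = 1; pos_y_5 = 2; pos_z_5 = 5; width_5 = 1; depth_5 = 3; height_5 = 2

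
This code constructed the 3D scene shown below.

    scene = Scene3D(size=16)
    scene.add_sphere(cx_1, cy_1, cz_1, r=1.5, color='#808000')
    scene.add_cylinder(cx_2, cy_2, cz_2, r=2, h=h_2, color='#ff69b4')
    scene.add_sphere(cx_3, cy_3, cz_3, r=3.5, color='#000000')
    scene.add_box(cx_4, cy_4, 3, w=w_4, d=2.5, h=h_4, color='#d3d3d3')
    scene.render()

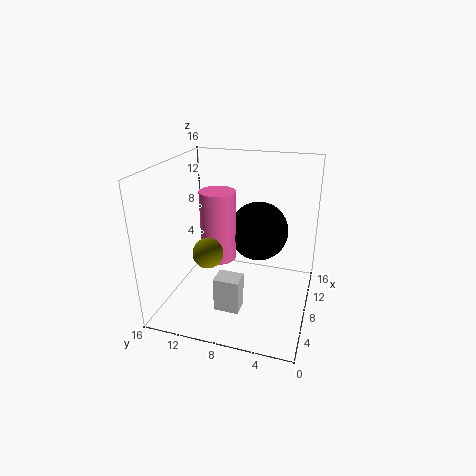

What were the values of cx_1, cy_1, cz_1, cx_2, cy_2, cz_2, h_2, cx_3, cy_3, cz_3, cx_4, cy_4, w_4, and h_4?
cx_1 = 3
cy_1 = 9.5
cz_1 = 8.5
cx_2 = 8.5
cy_2 = 10.5
cz_2 = 5
h_2 = 8
cx_3 = 11.5
cy_3 = 6.5
cz_3 = 7.5
cx_4 = 1.5
cy_4 = 6
w_4 = 2
h_4 = 3.5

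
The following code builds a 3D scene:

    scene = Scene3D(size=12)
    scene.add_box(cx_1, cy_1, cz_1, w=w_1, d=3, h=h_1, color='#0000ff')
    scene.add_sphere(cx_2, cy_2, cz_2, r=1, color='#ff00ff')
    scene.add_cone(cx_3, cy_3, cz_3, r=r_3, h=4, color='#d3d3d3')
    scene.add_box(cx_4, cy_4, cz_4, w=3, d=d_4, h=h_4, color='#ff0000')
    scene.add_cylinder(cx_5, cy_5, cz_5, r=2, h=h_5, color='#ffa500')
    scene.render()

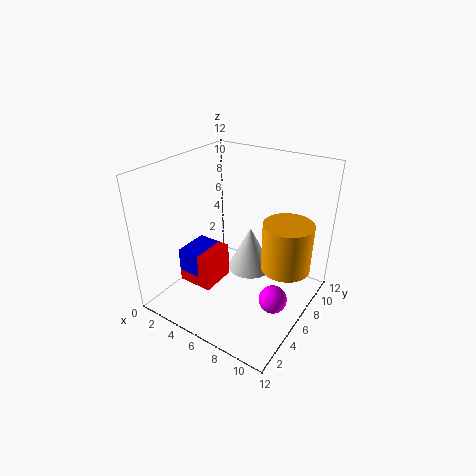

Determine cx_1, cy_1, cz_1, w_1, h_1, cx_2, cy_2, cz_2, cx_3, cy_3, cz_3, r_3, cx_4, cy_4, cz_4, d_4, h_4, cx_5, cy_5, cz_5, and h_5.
cx_1 = 2
cy_1 = 3
cz_1 = 3
w_1 = 2
h_1 = 2
cx_2 = 11
cy_2 = 3
cz_2 = 4
cx_3 = 6
cy_3 = 8
cz_3 = 2
r_3 = 2
cx_4 = 2
cy_4 = 3
cz_4 = 2
d_4 = 3
h_4 = 3
cx_5 = 10
cy_5 = 7
cz_5 = 4
h_5 = 4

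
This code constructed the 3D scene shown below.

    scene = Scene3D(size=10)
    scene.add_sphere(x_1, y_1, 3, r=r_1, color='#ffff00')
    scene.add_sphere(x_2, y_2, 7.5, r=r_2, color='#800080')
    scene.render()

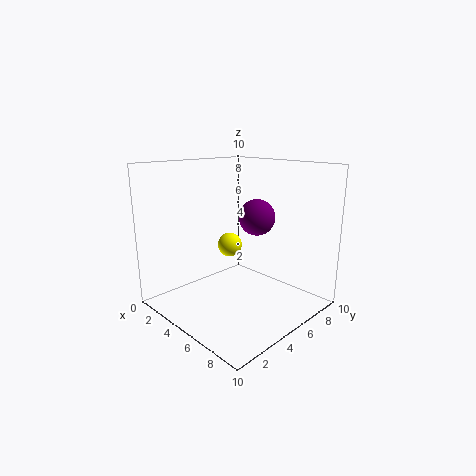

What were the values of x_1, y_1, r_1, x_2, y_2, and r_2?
x_1 = 1.5; y_1 = 7.5; r_1 = 1; x_2 = 8.5; y_2 = 3; r_2 = 1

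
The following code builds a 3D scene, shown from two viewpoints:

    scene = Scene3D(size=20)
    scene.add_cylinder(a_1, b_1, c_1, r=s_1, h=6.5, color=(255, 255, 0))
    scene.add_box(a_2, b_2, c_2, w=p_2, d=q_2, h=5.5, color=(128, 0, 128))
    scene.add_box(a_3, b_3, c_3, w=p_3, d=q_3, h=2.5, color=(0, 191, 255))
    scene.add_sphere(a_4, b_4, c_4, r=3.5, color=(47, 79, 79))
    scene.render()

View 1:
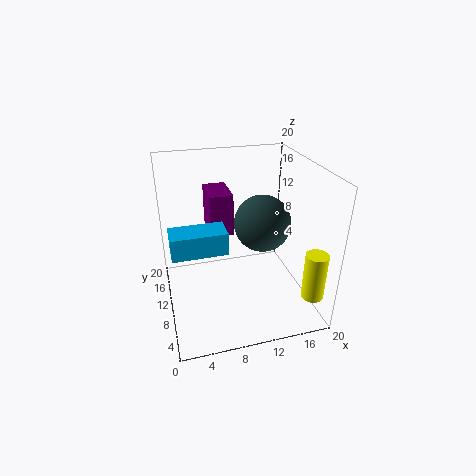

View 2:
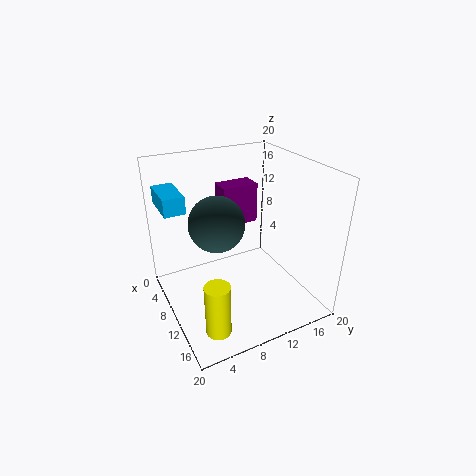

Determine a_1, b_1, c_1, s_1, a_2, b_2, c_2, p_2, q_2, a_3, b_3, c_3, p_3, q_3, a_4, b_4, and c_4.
a_1 = 18.5
b_1 = 3
c_1 = 3.5
s_1 = 1.5
a_2 = 6
b_2 = 8.5
c_2 = 11.5
p_2 = 3
q_2 = 5
a_3 = 0.5
b_3 = 1
c_3 = 13.5
p_3 = 6
q_3 = 3
a_4 = 12
b_4 = 6
c_4 = 14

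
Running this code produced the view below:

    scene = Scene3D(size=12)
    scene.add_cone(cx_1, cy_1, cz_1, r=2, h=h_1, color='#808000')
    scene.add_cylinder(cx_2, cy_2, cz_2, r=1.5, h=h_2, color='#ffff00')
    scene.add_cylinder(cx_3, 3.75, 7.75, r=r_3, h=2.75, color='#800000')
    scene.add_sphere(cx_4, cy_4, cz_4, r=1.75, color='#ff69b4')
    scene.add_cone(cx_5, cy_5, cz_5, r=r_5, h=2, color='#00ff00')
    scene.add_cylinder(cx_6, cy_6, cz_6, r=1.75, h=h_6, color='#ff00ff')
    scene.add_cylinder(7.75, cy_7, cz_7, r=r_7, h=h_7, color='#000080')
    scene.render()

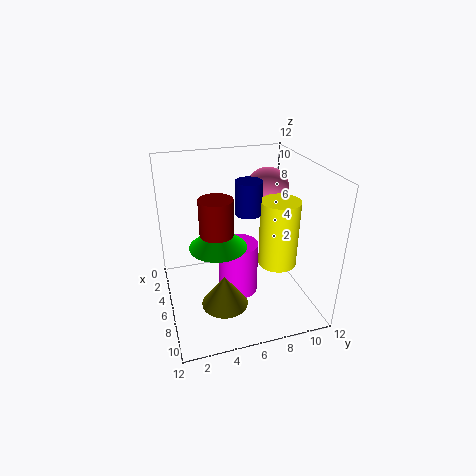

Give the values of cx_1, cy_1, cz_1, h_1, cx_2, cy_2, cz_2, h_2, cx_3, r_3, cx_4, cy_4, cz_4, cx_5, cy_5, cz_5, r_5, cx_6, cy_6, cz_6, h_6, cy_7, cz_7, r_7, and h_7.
cx_1 = 7, cy_1 = 4.5, cz_1 = 0.25, h_1 = 2.75, cx_2 = 8.5, cy_2 = 8.5, cz_2 = 4.75, h_2 = 5.25, cx_3 = 8, r_3 = 1.25, cx_4 = 5.25, cy_4 = 8.75, cz_4 = 9.75, cx_5 = 7.25, cy_5 = 4, cz_5 = 6.25, r_5 = 2.25, cx_6 = 5.25, cy_6 = 6.25, cz_6 = 0.25, h_6 = 4.75, cy_7 = 6.25, cz_7 = 9, r_7 = 1, h_7 = 2.5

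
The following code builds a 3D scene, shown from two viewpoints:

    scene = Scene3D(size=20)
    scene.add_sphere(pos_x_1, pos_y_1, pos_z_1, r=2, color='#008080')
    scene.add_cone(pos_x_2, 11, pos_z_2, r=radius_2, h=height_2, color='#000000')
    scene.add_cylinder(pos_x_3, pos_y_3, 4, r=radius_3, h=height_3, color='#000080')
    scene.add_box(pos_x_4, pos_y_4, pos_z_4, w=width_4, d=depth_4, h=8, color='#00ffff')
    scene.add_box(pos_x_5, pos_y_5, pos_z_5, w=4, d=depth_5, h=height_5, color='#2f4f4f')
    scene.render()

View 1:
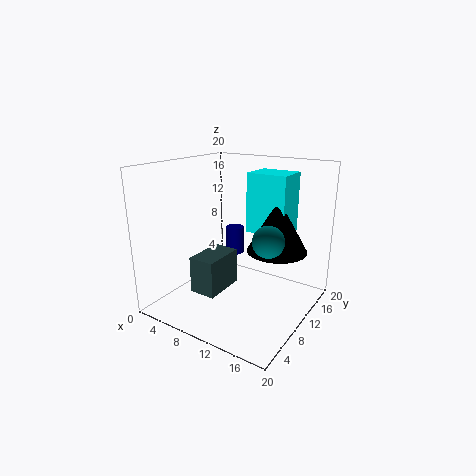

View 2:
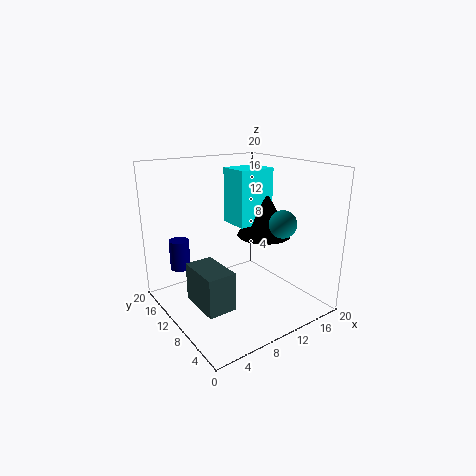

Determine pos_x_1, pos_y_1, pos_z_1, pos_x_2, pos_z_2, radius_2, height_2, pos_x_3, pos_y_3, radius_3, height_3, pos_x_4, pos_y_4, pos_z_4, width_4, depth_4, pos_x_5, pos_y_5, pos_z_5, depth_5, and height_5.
pos_x_1 = 16, pos_y_1 = 7.5, pos_z_1 = 11.5, pos_x_2 = 15.5, pos_z_2 = 9, radius_2 = 4, height_2 = 7, pos_x_3 = 4.5, pos_y_3 = 17.5, radius_3 = 1.5, height_3 = 4.5, pos_x_4 = 11, pos_y_4 = 10.5, pos_z_4 = 11, width_4 = 5.5, depth_4 = 4.5, pos_x_5 = 3.5, pos_y_5 = 7, pos_z_5 = 1, depth_5 = 6.5, height_5 = 5.5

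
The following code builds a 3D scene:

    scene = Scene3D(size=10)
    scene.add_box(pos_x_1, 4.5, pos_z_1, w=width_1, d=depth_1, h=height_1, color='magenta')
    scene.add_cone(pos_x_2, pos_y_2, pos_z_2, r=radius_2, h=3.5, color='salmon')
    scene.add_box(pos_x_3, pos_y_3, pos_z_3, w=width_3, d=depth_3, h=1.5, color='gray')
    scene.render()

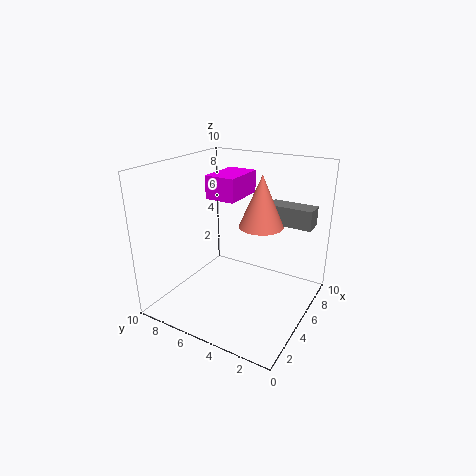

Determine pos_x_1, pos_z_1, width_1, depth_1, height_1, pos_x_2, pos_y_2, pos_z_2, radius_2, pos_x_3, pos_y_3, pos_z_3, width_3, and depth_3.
pos_x_1 = 3.5
pos_z_1 = 8
width_1 = 3
depth_1 = 2
height_1 = 1.5
pos_x_2 = 5.5
pos_y_2 = 3.5
pos_z_2 = 6
radius_2 = 1.5
pos_x_3 = 8.5
pos_y_3 = 1
pos_z_3 = 5
width_3 = 1.5
depth_3 = 3.5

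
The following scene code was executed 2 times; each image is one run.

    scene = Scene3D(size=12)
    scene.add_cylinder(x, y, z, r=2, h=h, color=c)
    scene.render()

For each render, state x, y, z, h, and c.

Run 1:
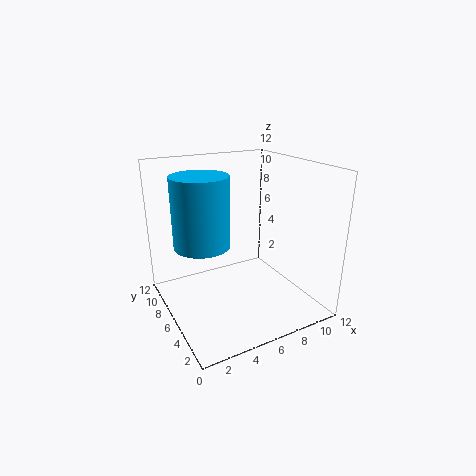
x = 2
y = 4
z = 7
h = 5
c = 'deepskyblue'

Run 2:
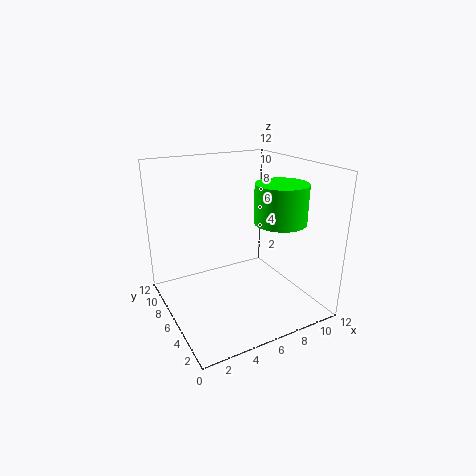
x = 8
y = 3
z = 8
h = 3
c = 'lime'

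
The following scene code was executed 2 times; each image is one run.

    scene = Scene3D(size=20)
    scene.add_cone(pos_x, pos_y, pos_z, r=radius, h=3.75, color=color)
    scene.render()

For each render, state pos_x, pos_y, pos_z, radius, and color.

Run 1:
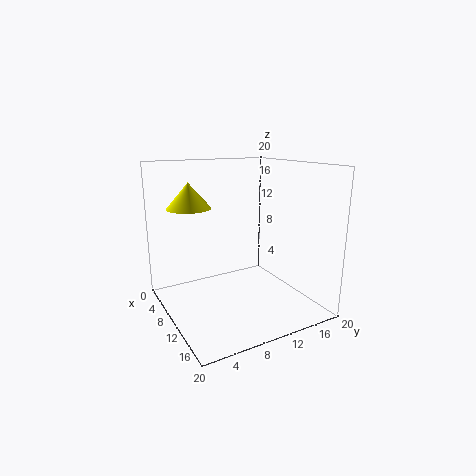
pos_x = 4, pos_y = 5.25, pos_z = 13.5, radius = 3.25, color = 'yellow'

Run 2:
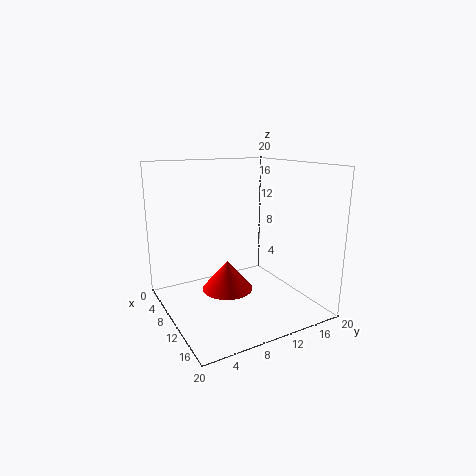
pos_x = 13, pos_y = 6.75, pos_z = 4.5, radius = 3.25, color = 'red'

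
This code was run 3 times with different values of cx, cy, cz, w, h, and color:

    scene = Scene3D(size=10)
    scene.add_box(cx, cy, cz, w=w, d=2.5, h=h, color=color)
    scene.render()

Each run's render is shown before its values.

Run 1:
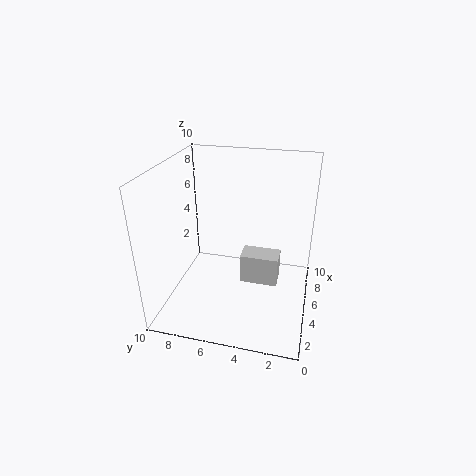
cx = 3.5, cy = 2, cz = 2.5, w = 1.5, h = 2, color = 'lightgray'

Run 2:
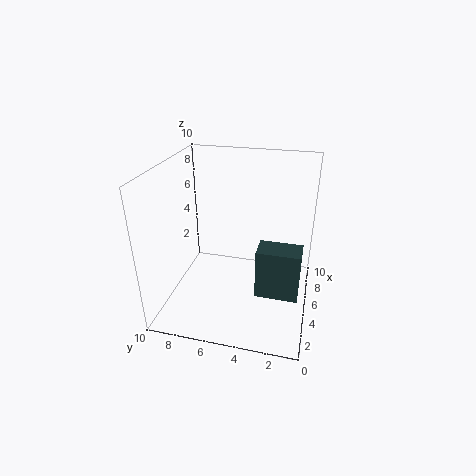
cx = 1, cy = 0.5, cz = 3.5, w = 1.5, h = 3, color = 'darkslategray'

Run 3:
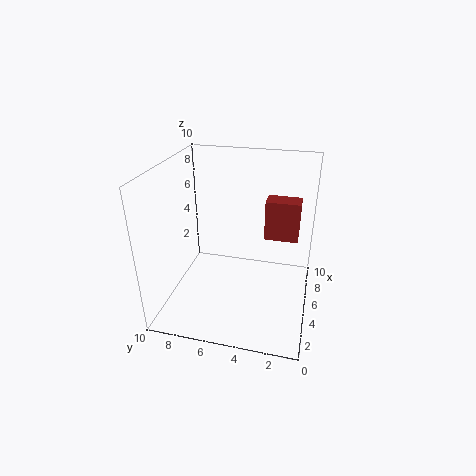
cx = 7, cy = 1, cz = 4, w = 1.5, h = 3, color = 'brown'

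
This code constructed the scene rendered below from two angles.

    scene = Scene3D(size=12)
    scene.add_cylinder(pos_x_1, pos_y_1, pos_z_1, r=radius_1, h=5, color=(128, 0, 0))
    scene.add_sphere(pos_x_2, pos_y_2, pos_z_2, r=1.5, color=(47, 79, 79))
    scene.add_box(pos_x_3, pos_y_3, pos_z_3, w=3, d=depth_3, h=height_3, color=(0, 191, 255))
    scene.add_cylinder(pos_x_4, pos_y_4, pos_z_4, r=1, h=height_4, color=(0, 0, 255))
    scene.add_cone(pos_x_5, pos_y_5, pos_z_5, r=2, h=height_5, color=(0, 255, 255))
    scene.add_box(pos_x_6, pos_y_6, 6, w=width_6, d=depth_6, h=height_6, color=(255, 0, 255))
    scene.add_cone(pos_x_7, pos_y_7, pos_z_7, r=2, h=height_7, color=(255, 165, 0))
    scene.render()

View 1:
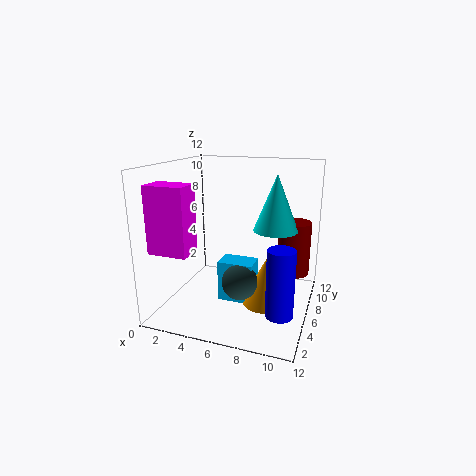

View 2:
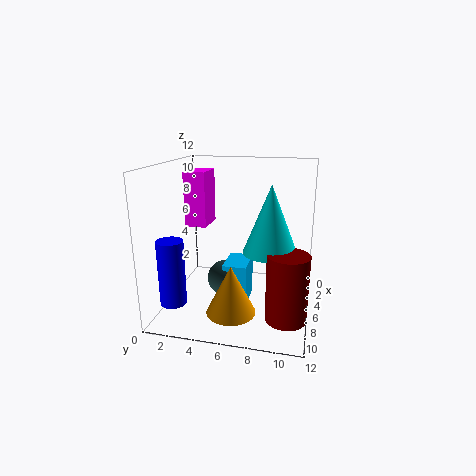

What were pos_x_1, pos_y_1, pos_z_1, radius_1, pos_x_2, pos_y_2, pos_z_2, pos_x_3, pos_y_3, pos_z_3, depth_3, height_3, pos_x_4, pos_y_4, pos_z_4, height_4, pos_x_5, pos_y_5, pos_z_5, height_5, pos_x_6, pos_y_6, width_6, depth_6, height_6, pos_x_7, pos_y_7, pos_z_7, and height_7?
pos_x_1 = 10, pos_y_1 = 10.5, pos_z_1 = 1.5, radius_1 = 1.5, pos_x_2 = 6.5, pos_y_2 = 5, pos_z_2 = 2.5, pos_x_3 = 4.5, pos_y_3 = 5, pos_z_3 = 0.5, depth_3 = 2, height_3 = 3.5, pos_x_4 = 10.5, pos_y_4 = 2, pos_z_4 = 2, height_4 = 5, pos_x_5 = 8.5, pos_y_5 = 9, pos_z_5 = 6, height_5 = 5, pos_x_6 = 1, pos_y_6 = 0.5, width_6 = 3, depth_6 = 2, height_6 = 5, pos_x_7 = 8.5, pos_y_7 = 6, pos_z_7 = 0.5, height_7 = 4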